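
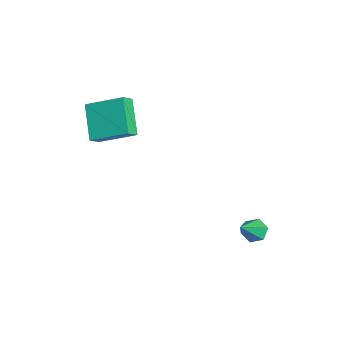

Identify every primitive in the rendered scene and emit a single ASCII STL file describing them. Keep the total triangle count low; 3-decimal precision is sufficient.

solid 
facet normal -0.561 0.455 -0.692
outer loop
vertex 2.798 3.774 -1.356
vertex 2.433 4.038 -0.887
vertex 2.958 4.352 -1.106
endloop
endfacet
facet normal 0.920 -0.089 -0.382
outer loop
vertex 2.798 3.774 -1.356
vertex 2.958 4.352 -1.106
vertex 3.467 3.202 0.387
endloop
endfacet
facet normal -0.561 0.455 -0.692
outer loop
vertex 2.958 4.352 -1.106
vertex 2.433 4.038 -0.887
vertex 2.594 4.616 -0.637
endloop
endfacet
facet normal 0.746 0.625 0.227
outer loop
vertex 2.958 4.352 -1.106
vertex 2.594 4.616 -0.637
vertex 3.467 3.202 0.387
endloop
endfacet
facet normal -0.561 0.455 -0.691
outer loop
vertex 2.594 4.616 -0.637
vertex 2.433 4.038 -0.887
vertex 2.069 4.301 -0.418
endloop
endfacet
facet normal -0.010 0.582 0.813
outer loop
vertex 2.594 4.616 -0.637
vertex 2.069 4.301 -0.418
vertex 3.467 3.202 0.387
endloop
endfacet
facet normal -0.563 0.454 -0.691
outer loop
vertex 2.069 4.301 -0.418
vertex 2.433 4.038 -0.887
vertex 1.909 3.723 -0.667
endloop
endfacet
facet normal -0.591 -0.175 0.787
outer loop
vertex 2.069 4.301 -0.418
vertex 1.909 3.723 -0.667
vertex 3.467 3.202 0.387
endloop
endfacet
facet normal -0.563 0.453 -0.692
outer loop
vertex 1.909 3.723 -0.667
vertex 2.433 4.038 -0.887
vertex 2.273 3.459 -1.136
endloop
endfacet
facet normal -0.418 -0.891 0.177
outer loop
vertex 1.909 3.723 -0.667
vertex 2.273 3.459 -1.136
vertex 3.467 3.202 0.387
endloop
endfacet
facet normal -0.562 0.453 -0.692
outer loop
vertex 2.273 3.459 -1.136
vertex 2.433 4.038 -0.887
vertex 2.798 3.774 -1.356
endloop
endfacet
facet normal 0.338 -0.848 -0.408
outer loop
vertex 2.273 3.459 -1.136
vertex 2.798 3.774 -1.356
vertex 3.467 3.202 0.387
endloop
endfacet
facet normal -0.554 0.558 -0.618
outer loop
vertex -3.447 -2.412 3.805
vertex -2.734 -0.744 4.671
vertex -1.926 -2.373 2.476
endloop
endfacet
facet normal -0.355 -0.830 -0.431
outer loop
vertex -1.466 -2.836 2.989
vertex -3.447 -2.412 3.805
vertex -1.926 -2.373 2.476
endloop
endfacet
facet normal -0.554 0.558 -0.618
outer loop
vertex -1.926 -2.373 2.476
vertex -2.734 -0.744 4.671
vertex -1.213 -0.705 3.342
endloop
endfacet
facet normal 0.753 0.020 -0.658
outer loop
vertex -1.213 -0.705 3.342
vertex -1.466 -2.836 2.989
vertex -1.926 -2.373 2.476
endloop
endfacet
facet normal -0.753 -0.020 0.658
outer loop
vertex -3.447 -2.412 3.805
vertex -2.274 -1.207 5.184
vertex -2.734 -0.744 4.671
endloop
endfacet
facet normal -0.355 -0.830 -0.431
outer loop
vertex -2.987 -2.875 4.318
vertex -3.447 -2.412 3.805
vertex -1.466 -2.836 2.989
endloop
endfacet
facet normal -0.753 -0.020 0.658
outer loop
vertex -2.987 -2.875 4.318
vertex -2.274 -1.207 5.184
vertex -3.447 -2.412 3.805
endloop
endfacet
facet normal 0.355 0.830 0.431
outer loop
vertex -2.734 -0.744 4.671
vertex -2.274 -1.207 5.184
vertex -1.213 -0.705 3.342
endloop
endfacet
facet normal 0.753 0.020 -0.658
outer loop
vertex -0.753 -1.168 3.855
vertex -1.466 -2.836 2.989
vertex -1.213 -0.705 3.342
endloop
endfacet
facet normal 0.355 0.830 0.431
outer loop
vertex -1.213 -0.705 3.342
vertex -2.274 -1.207 5.184
vertex -0.753 -1.168 3.855
endloop
endfacet
facet normal 0.554 -0.558 0.618
outer loop
vertex -0.753 -1.168 3.855
vertex -2.987 -2.875 4.318
vertex -1.466 -2.836 2.989
endloop
endfacet
facet normal 0.554 -0.558 0.618
outer loop
vertex -2.274 -1.207 5.184
vertex -2.987 -2.875 4.318
vertex -0.753 -1.168 3.855
endloop
endfacet

endsolid


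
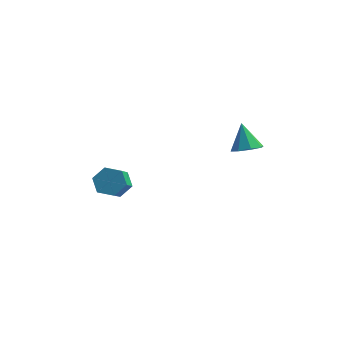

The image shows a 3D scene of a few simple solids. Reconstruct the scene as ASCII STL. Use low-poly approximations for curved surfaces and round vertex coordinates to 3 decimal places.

solid 
facet normal 0.295 -0.440 -0.848
outer loop
vertex 5.038 0.331 1.301
vertex 4.252 -0.126 1.265
vertex 4.545 0.676 0.951
endloop
endfacet
facet normal 0.446 0.866 0.226
outer loop
vertex 5.038 0.331 1.301
vertex 4.545 0.676 0.951
vertex 3.748 0.626 2.715
endloop
endfacet
facet normal 0.296 -0.440 -0.848
outer loop
vertex 4.545 0.676 0.951
vertex 4.252 -0.126 1.265
vertex 3.881 0.551 0.784
endloop
endfacet
facet normal -0.173 0.984 -0.050
outer loop
vertex 4.545 0.676 0.951
vertex 3.881 0.551 0.784
vertex 3.748 0.626 2.715
endloop
endfacet
facet normal 0.295 -0.441 -0.848
outer loop
vertex 3.881 0.551 0.784
vertex 4.252 -0.126 1.265
vertex 3.434 0.03 0.899
endloop
endfacet
facet normal -0.765 0.639 -0.078
outer loop
vertex 3.881 0.551 0.784
vertex 3.434 0.03 0.899
vertex 3.748 0.626 2.715
endloop
endfacet
facet normal 0.296 -0.439 -0.848
outer loop
vertex 3.434 0.03 0.899
vertex 4.252 -0.126 1.265
vertex 3.467 -0.583 1.228
endloop
endfacet
facet normal -0.987 0.033 0.160
outer loop
vertex 3.434 0.03 0.899
vertex 3.467 -0.583 1.228
vertex 3.748 0.626 2.715
endloop
endfacet
facet normal 0.296 -0.440 -0.848
outer loop
vertex 3.467 -0.583 1.228
vertex 4.252 -0.126 1.265
vertex 3.96 -0.928 1.579
endloop
endfacet
facet normal -0.706 -0.478 0.522
outer loop
vertex 3.467 -0.583 1.228
vertex 3.96 -0.928 1.579
vertex 3.748 0.626 2.715
endloop
endfacet
facet normal 0.295 -0.440 -0.848
outer loop
vertex 3.96 -0.928 1.579
vertex 4.252 -0.126 1.265
vertex 4.624 -0.803 1.745
endloop
endfacet
facet normal -0.087 -0.596 0.798
outer loop
vertex 3.96 -0.928 1.579
vertex 4.624 -0.803 1.745
vertex 3.748 0.626 2.715
endloop
endfacet
facet normal 0.294 -0.440 -0.848
outer loop
vertex 4.624 -0.803 1.745
vertex 4.252 -0.126 1.265
vertex 5.071 -0.282 1.63
endloop
endfacet
facet normal 0.505 -0.251 0.826
outer loop
vertex 4.624 -0.803 1.745
vertex 5.071 -0.282 1.63
vertex 3.748 0.626 2.715
endloop
endfacet
facet normal 0.294 -0.440 -0.849
outer loop
vertex 5.071 -0.282 1.63
vertex 4.252 -0.126 1.265
vertex 5.038 0.331 1.301
endloop
endfacet
facet normal 0.726 0.355 0.589
outer loop
vertex 5.071 -0.282 1.63
vertex 5.038 0.331 1.301
vertex 3.748 0.626 2.715
endloop
endfacet
facet normal -0.073 0.772 -0.631
outer loop
vertex -2.526 -1.133 -3.246
vertex -2.944 -0.61 -2.558
vertex -1.989 -0.599 -2.655
endloop
endfacet
facet normal 0.826 -0.308 -0.472
outer loop
vertex -2.526 -1.133 -3.246
vertex -1.989 -0.599 -2.655
vertex -2.378 -2.693 -1.97
endloop
endfacet
facet normal 0.826 -0.308 -0.473
outer loop
vertex -2.378 -2.693 -1.97
vertex -1.989 -0.599 -2.655
vertex -1.841 -2.159 -1.38
endloop
endfacet
facet normal 0.074 -0.772 0.632
outer loop
vertex -2.378 -2.693 -1.97
vertex -1.841 -2.159 -1.38
vertex -2.796 -2.17 -1.282
endloop
endfacet
facet normal -0.073 0.772 -0.631
outer loop
vertex -1.989 -0.599 -2.655
vertex -2.944 -0.61 -2.558
vertex -2.407 -0.076 -1.967
endloop
endfacet
facet normal 0.897 0.327 0.296
outer loop
vertex -1.989 -0.599 -2.655
vertex -2.407 -0.076 -1.967
vertex -1.841 -2.159 -1.38
endloop
endfacet
facet normal 0.897 0.327 0.296
outer loop
vertex -1.841 -2.159 -1.38
vertex -2.407 -0.076 -1.967
vertex -2.259 -1.636 -0.692
endloop
endfacet
facet normal 0.074 -0.772 0.632
outer loop
vertex -1.841 -2.159 -1.38
vertex -2.259 -1.636 -0.692
vertex -2.796 -2.17 -1.282
endloop
endfacet
facet normal -0.073 0.772 -0.631
outer loop
vertex -2.407 -0.076 -1.967
vertex -2.944 -0.61 -2.558
vertex -3.362 -0.087 -1.87
endloop
endfacet
facet normal 0.071 0.635 0.769
outer loop
vertex -2.407 -0.076 -1.967
vertex -3.362 -0.087 -1.87
vertex -2.259 -1.636 -0.692
endloop
endfacet
facet normal 0.072 0.636 0.769
outer loop
vertex -2.259 -1.636 -0.692
vertex -3.362 -0.087 -1.87
vertex -3.214 -1.647 -0.594
endloop
endfacet
facet normal 0.074 -0.772 0.632
outer loop
vertex -2.259 -1.636 -0.692
vertex -3.214 -1.647 -0.594
vertex -2.796 -2.17 -1.282
endloop
endfacet
facet normal -0.074 0.772 -0.632
outer loop
vertex -3.362 -0.087 -1.87
vertex -2.944 -0.61 -2.558
vertex -3.899 -0.621 -2.46
endloop
endfacet
facet normal -0.826 0.308 0.473
outer loop
vertex -3.362 -0.087 -1.87
vertex -3.899 -0.621 -2.46
vertex -3.214 -1.647 -0.594
endloop
endfacet
facet normal -0.826 0.308 0.472
outer loop
vertex -3.214 -1.647 -0.594
vertex -3.899 -0.621 -2.46
vertex -3.751 -2.181 -1.185
endloop
endfacet
facet normal 0.073 -0.772 0.631
outer loop
vertex -3.214 -1.647 -0.594
vertex -3.751 -2.181 -1.185
vertex -2.796 -2.17 -1.282
endloop
endfacet
facet normal -0.074 0.772 -0.632
outer loop
vertex -3.899 -0.621 -2.46
vertex -2.944 -0.61 -2.558
vertex -3.481 -1.144 -3.148
endloop
endfacet
facet normal -0.897 -0.327 -0.296
outer loop
vertex -3.899 -0.621 -2.46
vertex -3.481 -1.144 -3.148
vertex -3.751 -2.181 -1.185
endloop
endfacet
facet normal -0.897 -0.327 -0.296
outer loop
vertex -3.751 -2.181 -1.185
vertex -3.481 -1.144 -3.148
vertex -3.333 -2.704 -1.873
endloop
endfacet
facet normal 0.073 -0.772 0.631
outer loop
vertex -3.751 -2.181 -1.185
vertex -3.333 -2.704 -1.873
vertex -2.796 -2.17 -1.282
endloop
endfacet
facet normal -0.074 0.772 -0.632
outer loop
vertex -3.481 -1.144 -3.148
vertex -2.944 -0.61 -2.558
vertex -2.526 -1.133 -3.246
endloop
endfacet
facet normal -0.072 -0.635 -0.769
outer loop
vertex -3.481 -1.144 -3.148
vertex -2.526 -1.133 -3.246
vertex -3.333 -2.704 -1.873
endloop
endfacet
facet normal -0.071 -0.636 -0.769
outer loop
vertex -3.333 -2.704 -1.873
vertex -2.526 -1.133 -3.246
vertex -2.378 -2.693 -1.97
endloop
endfacet
facet normal 0.073 -0.772 0.631
outer loop
vertex -3.333 -2.704 -1.873
vertex -2.378 -2.693 -1.97
vertex -2.796 -2.17 -1.282
endloop
endfacet

endsolid


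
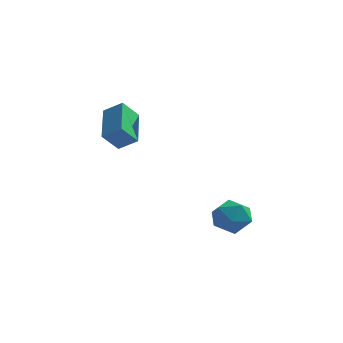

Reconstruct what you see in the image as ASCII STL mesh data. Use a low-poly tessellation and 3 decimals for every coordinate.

solid 
facet normal -0.452 -0.510 0.732
outer loop
vertex -2.134 -2.516 4.83
vertex -2.982 -2.526 4.3
vertex -1.588 -4.211 3.986
endloop
endfacet
facet normal 0.848 0.009 0.530
outer loop
vertex -1.078 -3.634 3.16
vertex -2.134 -2.516 4.83
vertex -1.588 -4.211 3.986
endloop
endfacet
facet normal -0.451 -0.510 0.732
outer loop
vertex -1.588 -4.211 3.986
vertex -2.982 -2.526 4.3
vertex -2.436 -4.22 3.457
endloop
endfacet
facet normal 0.277 -0.860 -0.429
outer loop
vertex -2.436 -4.22 3.457
vertex -1.078 -3.634 3.16
vertex -1.588 -4.211 3.986
endloop
endfacet
facet normal -0.278 0.860 0.429
outer loop
vertex -2.134 -2.516 4.83
vertex -2.472 -1.949 3.474
vertex -2.982 -2.526 4.3
endloop
endfacet
facet normal 0.848 0.010 0.530
outer loop
vertex -1.624 -1.94 4.003
vertex -2.134 -2.516 4.83
vertex -1.078 -3.634 3.16
endloop
endfacet
facet normal -0.276 0.860 0.429
outer loop
vertex -1.624 -1.94 4.003
vertex -2.472 -1.949 3.474
vertex -2.134 -2.516 4.83
endloop
endfacet
facet normal -0.848 -0.009 -0.530
outer loop
vertex -2.982 -2.526 4.3
vertex -2.472 -1.949 3.474
vertex -2.436 -4.22 3.457
endloop
endfacet
facet normal 0.278 -0.860 -0.428
outer loop
vertex -1.926 -3.644 2.63
vertex -1.078 -3.634 3.16
vertex -2.436 -4.22 3.457
endloop
endfacet
facet normal -0.848 -0.009 -0.530
outer loop
vertex -2.436 -4.22 3.457
vertex -2.472 -1.949 3.474
vertex -1.926 -3.644 2.63
endloop
endfacet
facet normal 0.452 0.510 -0.732
outer loop
vertex -1.926 -3.644 2.63
vertex -1.624 -1.94 4.003
vertex -1.078 -3.634 3.16
endloop
endfacet
facet normal 0.451 0.510 -0.732
outer loop
vertex -2.472 -1.949 3.474
vertex -1.624 -1.94 4.003
vertex -1.926 -3.644 2.63
endloop
endfacet
facet normal 0.013 0.906 0.422
outer loop
vertex 2.691 -2.93 -0.675
vertex 2.696 -3.334 0.192
vertex 3.522 -3.14 -0.25
endloop
endfacet
facet normal 0.340 0.916 -0.212
outer loop
vertex 2.691 -2.93 -0.675
vertex 3.522 -3.14 -0.25
vertex 3.405 -3.313 -1.184
endloop
endfacet
facet normal -0.127 0.698 -0.704
outer loop
vertex 2.691 -2.93 -0.675
vertex 3.405 -3.313 -1.184
vertex 2.506 -3.613 -1.319
endloop
endfacet
facet normal -0.745 0.554 -0.373
outer loop
vertex 2.691 -2.93 -0.675
vertex 2.506 -3.613 -1.319
vertex 2.069 -3.627 -0.468
endloop
endfacet
facet normal -0.657 0.682 0.322
outer loop
vertex 2.691 -2.93 -0.675
vertex 2.069 -3.627 -0.468
vertex 2.696 -3.334 0.192
endloop
endfacet
facet normal 0.875 0.444 -0.192
outer loop
vertex 3.405 -3.313 -1.184
vertex 3.522 -3.14 -0.25
vertex 3.851 -3.953 -0.632
endloop
endfacet
facet normal 0.346 0.428 0.835
outer loop
vertex 3.522 -3.14 -0.25
vertex 2.696 -3.334 0.192
vertex 3.414 -3.967 0.219
endloop
endfacet
facet normal -0.738 0.065 0.672
outer loop
vertex 2.696 -3.334 0.192
vertex 2.069 -3.627 -0.468
vertex 2.515 -4.267 0.084
endloop
endfacet
facet normal -0.880 -0.143 -0.454
outer loop
vertex 2.069 -3.627 -0.468
vertex 2.506 -3.613 -1.319
vertex 2.398 -4.44 -0.85
endloop
endfacet
facet normal 0.118 0.092 -0.989
outer loop
vertex 2.506 -3.613 -1.319
vertex 3.405 -3.313 -1.184
vertex 3.224 -4.246 -1.292
endloop
endfacet
facet normal 0.745 -0.554 0.373
outer loop
vertex 3.229 -4.65 -0.425
vertex 3.851 -3.953 -0.632
vertex 3.414 -3.967 0.219
endloop
endfacet
facet normal 0.127 -0.698 0.704
outer loop
vertex 3.229 -4.65 -0.425
vertex 3.414 -3.967 0.219
vertex 2.515 -4.267 0.084
endloop
endfacet
facet normal -0.340 -0.916 0.212
outer loop
vertex 3.229 -4.65 -0.425
vertex 2.515 -4.267 0.084
vertex 2.398 -4.44 -0.85
endloop
endfacet
facet normal -0.013 -0.906 -0.422
outer loop
vertex 3.229 -4.65 -0.425
vertex 2.398 -4.44 -0.85
vertex 3.224 -4.246 -1.292
endloop
endfacet
facet normal 0.657 -0.682 -0.322
outer loop
vertex 3.229 -4.65 -0.425
vertex 3.224 -4.246 -1.292
vertex 3.851 -3.953 -0.632
endloop
endfacet
facet normal 0.880 0.143 0.454
outer loop
vertex 3.414 -3.967 0.219
vertex 3.851 -3.953 -0.632
vertex 3.522 -3.14 -0.25
endloop
endfacet
facet normal -0.118 -0.092 0.989
outer loop
vertex 2.515 -4.267 0.084
vertex 3.414 -3.967 0.219
vertex 2.696 -3.334 0.192
endloop
endfacet
facet normal -0.875 -0.444 0.192
outer loop
vertex 2.398 -4.44 -0.85
vertex 2.515 -4.267 0.084
vertex 2.069 -3.627 -0.468
endloop
endfacet
facet normal -0.346 -0.428 -0.835
outer loop
vertex 3.224 -4.246 -1.292
vertex 2.398 -4.44 -0.85
vertex 2.506 -3.613 -1.319
endloop
endfacet
facet normal 0.738 -0.065 -0.672
outer loop
vertex 3.851 -3.953 -0.632
vertex 3.224 -4.246 -1.292
vertex 3.405 -3.313 -1.184
endloop
endfacet

endsolid


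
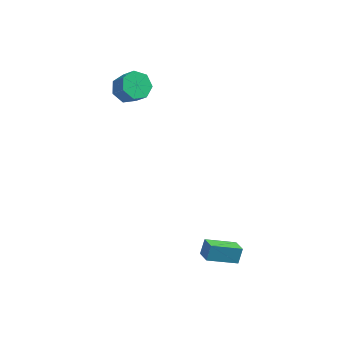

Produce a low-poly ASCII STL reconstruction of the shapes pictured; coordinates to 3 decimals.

solid 
facet normal -0.570 0.343 -0.746
outer loop
vertex -2.069 2.691 1.663
vertex -2.612 2.974 2.208
vertex -1.962 3.358 1.888
endloop
endfacet
facet normal 0.808 0.068 -0.586
outer loop
vertex -2.069 2.691 1.663
vertex -1.962 3.358 1.888
vertex -1.424 2.303 2.507
endloop
endfacet
facet normal 0.808 0.069 -0.585
outer loop
vertex -1.424 2.303 2.507
vertex -1.962 3.358 1.888
vertex -1.318 2.97 2.732
endloop
endfacet
facet normal 0.570 -0.343 0.747
outer loop
vertex -1.424 2.303 2.507
vertex -1.318 2.97 2.732
vertex -1.968 2.586 3.052
endloop
endfacet
facet normal -0.570 0.343 -0.746
outer loop
vertex -1.962 3.358 1.888
vertex -2.612 2.974 2.208
vertex -2.345 3.735 2.354
endloop
endfacet
facet normal 0.621 0.775 -0.117
outer loop
vertex -1.962 3.358 1.888
vertex -2.345 3.735 2.354
vertex -1.318 2.97 2.732
endloop
endfacet
facet normal 0.621 0.775 -0.118
outer loop
vertex -1.318 2.97 2.732
vertex -2.345 3.735 2.354
vertex -1.701 3.348 3.198
endloop
endfacet
facet normal 0.570 -0.343 0.747
outer loop
vertex -1.318 2.97 2.732
vertex -1.701 3.348 3.198
vertex -1.968 2.586 3.052
endloop
endfacet
facet normal -0.570 0.343 -0.747
outer loop
vertex -2.345 3.735 2.354
vertex -2.612 2.974 2.208
vertex -2.929 3.54 2.71
endloop
endfacet
facet normal -0.033 0.899 0.437
outer loop
vertex -2.345 3.735 2.354
vertex -2.929 3.54 2.71
vertex -1.701 3.348 3.198
endloop
endfacet
facet normal -0.034 0.898 0.439
outer loop
vertex -1.701 3.348 3.198
vertex -2.929 3.54 2.71
vertex -2.285 3.152 3.554
endloop
endfacet
facet normal 0.570 -0.343 0.747
outer loop
vertex -1.701 3.348 3.198
vertex -2.285 3.152 3.554
vertex -1.968 2.586 3.052
endloop
endfacet
facet normal -0.570 0.343 -0.747
outer loop
vertex -2.929 3.54 2.71
vertex -2.612 2.974 2.208
vertex -3.274 2.918 2.688
endloop
endfacet
facet normal -0.663 0.344 0.664
outer loop
vertex -2.929 3.54 2.71
vertex -3.274 2.918 2.688
vertex -2.285 3.152 3.554
endloop
endfacet
facet normal -0.663 0.344 0.664
outer loop
vertex -2.285 3.152 3.554
vertex -3.274 2.918 2.688
vertex -2.63 2.53 3.532
endloop
endfacet
facet normal 0.570 -0.343 0.747
outer loop
vertex -2.285 3.152 3.554
vertex -2.63 2.53 3.532
vertex -1.968 2.586 3.052
endloop
endfacet
facet normal -0.570 0.343 -0.747
outer loop
vertex -3.274 2.918 2.688
vertex -2.612 2.974 2.208
vertex -3.121 2.338 2.305
endloop
endfacet
facet normal -0.793 -0.467 0.391
outer loop
vertex -3.274 2.918 2.688
vertex -3.121 2.338 2.305
vertex -2.63 2.53 3.532
endloop
endfacet
facet normal -0.793 -0.468 0.390
outer loop
vertex -2.63 2.53 3.532
vertex -3.121 2.338 2.305
vertex -2.477 1.951 3.149
endloop
endfacet
facet normal 0.570 -0.343 0.746
outer loop
vertex -2.63 2.53 3.532
vertex -2.477 1.951 3.149
vertex -1.968 2.586 3.052
endloop
endfacet
facet normal -0.570 0.343 -0.746
outer loop
vertex -3.121 2.338 2.305
vertex -2.612 2.974 2.208
vertex -2.585 2.237 1.849
endloop
endfacet
facet normal -0.326 -0.929 -0.177
outer loop
vertex -3.121 2.338 2.305
vertex -2.585 2.237 1.849
vertex -2.477 1.951 3.149
endloop
endfacet
facet normal -0.326 -0.929 -0.177
outer loop
vertex -2.477 1.951 3.149
vertex -2.585 2.237 1.849
vertex -1.94 1.85 2.692
endloop
endfacet
facet normal 0.570 -0.343 0.746
outer loop
vertex -2.477 1.951 3.149
vertex -1.94 1.85 2.692
vertex -1.968 2.586 3.052
endloop
endfacet
facet normal -0.571 0.343 -0.746
outer loop
vertex -2.585 2.237 1.849
vertex -2.612 2.974 2.208
vertex -2.069 2.691 1.663
endloop
endfacet
facet normal 0.386 -0.690 -0.612
outer loop
vertex -2.585 2.237 1.849
vertex -2.069 2.691 1.663
vertex -1.94 1.85 2.692
endloop
endfacet
facet normal 0.386 -0.690 -0.612
outer loop
vertex -1.94 1.85 2.692
vertex -2.069 2.691 1.663
vertex -1.424 2.303 2.507
endloop
endfacet
facet normal 0.569 -0.344 0.747
outer loop
vertex -1.94 1.85 2.692
vertex -1.424 2.303 2.507
vertex -1.968 2.586 3.052
endloop
endfacet
facet normal -0.835 -0.403 0.374
outer loop
vertex 3.079 -2.874 -2.703
vertex 2.617 -2.235 -3.046
vertex 2.981 -3.323 -3.406
endloop
endfacet
facet normal 0.537 -0.743 0.400
outer loop
vertex 4.343 -2.665 -4.014
vertex 3.079 -2.874 -2.703
vertex 2.981 -3.323 -3.406
endloop
endfacet
facet normal -0.836 -0.403 0.373
outer loop
vertex 2.981 -3.323 -3.406
vertex 2.617 -2.235 -3.046
vertex 2.519 -2.684 -3.75
endloop
endfacet
facet normal -0.116 -0.534 -0.837
outer loop
vertex 2.519 -2.684 -3.75
vertex 4.343 -2.665 -4.014
vertex 2.981 -3.323 -3.406
endloop
endfacet
facet normal 0.116 0.534 0.838
outer loop
vertex 3.079 -2.874 -2.703
vertex 3.979 -1.577 -3.654
vertex 2.617 -2.235 -3.046
endloop
endfacet
facet normal 0.537 -0.743 0.399
outer loop
vertex 4.441 -2.216 -3.31
vertex 3.079 -2.874 -2.703
vertex 4.343 -2.665 -4.014
endloop
endfacet
facet normal 0.115 0.534 0.838
outer loop
vertex 4.441 -2.216 -3.31
vertex 3.979 -1.577 -3.654
vertex 3.079 -2.874 -2.703
endloop
endfacet
facet normal -0.537 0.743 -0.399
outer loop
vertex 2.617 -2.235 -3.046
vertex 3.979 -1.577 -3.654
vertex 2.519 -2.684 -3.75
endloop
endfacet
facet normal -0.116 -0.533 -0.838
outer loop
vertex 3.881 -2.026 -4.357
vertex 4.343 -2.665 -4.014
vertex 2.519 -2.684 -3.75
endloop
endfacet
facet normal -0.537 0.743 -0.400
outer loop
vertex 2.519 -2.684 -3.75
vertex 3.979 -1.577 -3.654
vertex 3.881 -2.026 -4.357
endloop
endfacet
facet normal 0.835 0.403 -0.374
outer loop
vertex 3.881 -2.026 -4.357
vertex 4.441 -2.216 -3.31
vertex 4.343 -2.665 -4.014
endloop
endfacet
facet normal 0.835 0.403 -0.374
outer loop
vertex 3.979 -1.577 -3.654
vertex 4.441 -2.216 -3.31
vertex 3.881 -2.026 -4.357
endloop
endfacet

endsolid


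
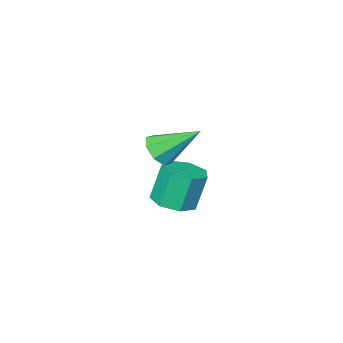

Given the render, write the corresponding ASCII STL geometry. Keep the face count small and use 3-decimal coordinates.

solid 
facet normal 0.287 -0.056 -0.956
outer loop
vertex 0.44 0.705 -1.474
vertex -0.409 0.443 -1.713
vertex -0.065 1.295 -1.66
endloop
endfacet
facet normal 0.719 0.672 0.177
outer loop
vertex 0.44 0.705 -1.474
vertex -0.065 1.295 -1.66
vertex -0.042 0.798 0.133
endloop
endfacet
facet normal 0.719 0.672 0.177
outer loop
vertex -0.042 0.798 0.133
vertex -0.065 1.295 -1.66
vertex -0.547 1.388 -0.053
endloop
endfacet
facet normal -0.287 0.055 0.956
outer loop
vertex -0.042 0.798 0.133
vertex -0.547 1.388 -0.053
vertex -0.891 0.537 -0.107
endloop
endfacet
facet normal 0.287 -0.056 -0.956
outer loop
vertex -0.065 1.295 -1.66
vertex -0.409 0.443 -1.713
vertex -0.829 1.243 -1.886
endloop
endfacet
facet normal -0.047 0.996 -0.072
outer loop
vertex -0.065 1.295 -1.66
vertex -0.829 1.243 -1.886
vertex -0.547 1.388 -0.053
endloop
endfacet
facet normal -0.045 0.996 -0.072
outer loop
vertex -0.547 1.388 -0.053
vertex -0.829 1.243 -1.886
vertex -1.311 1.337 -0.279
endloop
endfacet
facet normal -0.287 0.055 0.956
outer loop
vertex -0.547 1.388 -0.053
vertex -1.311 1.337 -0.279
vertex -0.891 0.537 -0.107
endloop
endfacet
facet normal 0.287 -0.056 -0.956
outer loop
vertex -0.829 1.243 -1.886
vertex -0.409 0.443 -1.713
vertex -1.277 0.59 -1.982
endloop
endfacet
facet normal -0.776 0.572 -0.266
outer loop
vertex -0.829 1.243 -1.886
vertex -1.277 0.59 -1.982
vertex -1.311 1.337 -0.279
endloop
endfacet
facet normal -0.777 0.570 -0.266
outer loop
vertex -1.311 1.337 -0.279
vertex -1.277 0.59 -1.982
vertex -1.758 0.683 -0.375
endloop
endfacet
facet normal -0.286 0.055 0.957
outer loop
vertex -1.311 1.337 -0.279
vertex -1.758 0.683 -0.375
vertex -0.891 0.537 -0.107
endloop
endfacet
facet normal 0.287 -0.055 -0.956
outer loop
vertex -1.277 0.59 -1.982
vertex -0.409 0.443 -1.713
vertex -1.071 -0.175 -1.876
endloop
endfacet
facet normal -0.923 -0.284 -0.260
outer loop
vertex -1.277 0.59 -1.982
vertex -1.071 -0.175 -1.876
vertex -1.758 0.683 -0.375
endloop
endfacet
facet normal -0.923 -0.284 -0.260
outer loop
vertex -1.758 0.683 -0.375
vertex -1.071 -0.175 -1.876
vertex -1.553 -0.081 -0.269
endloop
endfacet
facet normal -0.286 0.056 0.957
outer loop
vertex -1.758 0.683 -0.375
vertex -1.553 -0.081 -0.269
vertex -0.891 0.537 -0.107
endloop
endfacet
facet normal 0.287 -0.056 -0.956
outer loop
vertex -1.071 -0.175 -1.876
vertex -0.409 0.443 -1.713
vertex -0.367 -0.473 -1.647
endloop
endfacet
facet normal -0.373 -0.926 -0.058
outer loop
vertex -1.071 -0.175 -1.876
vertex -0.367 -0.473 -1.647
vertex -1.553 -0.081 -0.269
endloop
endfacet
facet normal -0.374 -0.926 -0.059
outer loop
vertex -1.553 -0.081 -0.269
vertex -0.367 -0.473 -1.647
vertex -0.849 -0.38 -0.041
endloop
endfacet
facet normal -0.286 0.056 0.957
outer loop
vertex -1.553 -0.081 -0.269
vertex -0.849 -0.38 -0.041
vertex -0.891 0.537 -0.107
endloop
endfacet
facet normal 0.286 -0.056 -0.957
outer loop
vertex -0.367 -0.473 -1.647
vertex -0.409 0.443 -1.713
vertex 0.305 -0.082 -1.469
endloop
endfacet
facet normal 0.456 -0.870 0.187
outer loop
vertex -0.367 -0.473 -1.647
vertex 0.305 -0.082 -1.469
vertex -0.849 -0.38 -0.041
endloop
endfacet
facet normal 0.456 -0.870 0.187
outer loop
vertex -0.849 -0.38 -0.041
vertex 0.305 -0.082 -1.469
vertex -0.176 0.011 0.138
endloop
endfacet
facet normal -0.287 0.056 0.956
outer loop
vertex -0.849 -0.38 -0.041
vertex -0.176 0.011 0.138
vertex -0.891 0.537 -0.107
endloop
endfacet
facet normal 0.286 -0.055 -0.957
outer loop
vertex 0.305 -0.082 -1.469
vertex -0.409 0.443 -1.713
vertex 0.44 0.705 -1.474
endloop
endfacet
facet normal 0.943 -0.160 0.292
outer loop
vertex 0.305 -0.082 -1.469
vertex 0.44 0.705 -1.474
vertex -0.176 0.011 0.138
endloop
endfacet
facet normal 0.943 -0.159 0.292
outer loop
vertex -0.176 0.011 0.138
vertex 0.44 0.705 -1.474
vertex -0.042 0.798 0.133
endloop
endfacet
facet normal -0.287 0.055 0.956
outer loop
vertex -0.176 0.011 0.138
vertex -0.042 0.798 0.133
vertex -0.891 0.537 -0.107
endloop
endfacet
facet normal 0.534 -0.587 -0.609
outer loop
vertex 2.428 2.647 3.373
vertex 1.829 2.561 2.93
vertex 2.399 3.047 2.962
endloop
endfacet
facet normal 0.607 0.591 0.532
outer loop
vertex 2.428 2.647 3.373
vertex 2.399 3.047 2.962
vertex 0.831 3.659 4.07
endloop
endfacet
facet normal 0.534 -0.586 -0.610
outer loop
vertex 2.399 3.047 2.962
vertex 1.829 2.561 2.93
vertex 2.036 3.163 2.533
endloop
endfacet
facet normal 0.342 0.939 -0.035
outer loop
vertex 2.399 3.047 2.962
vertex 2.036 3.163 2.533
vertex 0.831 3.659 4.07
endloop
endfacet
facet normal 0.534 -0.586 -0.610
outer loop
vertex 2.036 3.163 2.533
vertex 1.829 2.561 2.93
vertex 1.552 2.926 2.337
endloop
endfacet
facet normal -0.233 0.857 -0.460
outer loop
vertex 2.036 3.163 2.533
vertex 1.552 2.926 2.337
vertex 0.831 3.659 4.07
endloop
endfacet
facet normal 0.532 -0.587 -0.610
outer loop
vertex 1.552 2.926 2.337
vertex 1.829 2.561 2.93
vertex 1.229 2.476 2.488
endloop
endfacet
facet normal -0.778 0.394 -0.490
outer loop
vertex 1.552 2.926 2.337
vertex 1.229 2.476 2.488
vertex 0.831 3.659 4.07
endloop
endfacet
facet normal 0.532 -0.588 -0.609
outer loop
vertex 1.229 2.476 2.488
vertex 1.829 2.561 2.93
vertex 1.258 2.076 2.899
endloop
endfacet
facet normal -0.977 -0.183 -0.109
outer loop
vertex 1.229 2.476 2.488
vertex 1.258 2.076 2.899
vertex 0.831 3.659 4.07
endloop
endfacet
facet normal 0.532 -0.588 -0.609
outer loop
vertex 1.258 2.076 2.899
vertex 1.829 2.561 2.93
vertex 1.621 1.96 3.328
endloop
endfacet
facet normal -0.712 -0.531 0.459
outer loop
vertex 1.258 2.076 2.899
vertex 1.621 1.96 3.328
vertex 0.831 3.659 4.07
endloop
endfacet
facet normal 0.533 -0.588 -0.609
outer loop
vertex 1.621 1.96 3.328
vertex 1.829 2.561 2.93
vertex 2.106 2.197 3.524
endloop
endfacet
facet normal -0.137 -0.449 0.883
outer loop
vertex 1.621 1.96 3.328
vertex 2.106 2.197 3.524
vertex 0.831 3.659 4.07
endloop
endfacet
facet normal 0.534 -0.587 -0.609
outer loop
vertex 2.106 2.197 3.524
vertex 1.829 2.561 2.93
vertex 2.428 2.647 3.373
endloop
endfacet
facet normal 0.408 0.015 0.913
outer loop
vertex 2.106 2.197 3.524
vertex 2.428 2.647 3.373
vertex 0.831 3.659 4.07
endloop
endfacet

endsolid


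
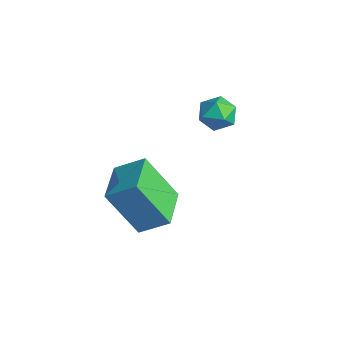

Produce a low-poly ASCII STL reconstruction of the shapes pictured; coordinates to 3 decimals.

solid 
facet normal -0.363 -0.401 0.841
outer loop
vertex 2.406 -3.071 3.442
vertex 1.198 -2.117 3.376
vertex 1.807 -3.874 2.8
endloop
endfacet
facet normal 0.784 -0.619 0.043
outer loop
vertex 2.522 -3.083 1.144
vertex 2.406 -3.071 3.442
vertex 1.807 -3.874 2.8
endloop
endfacet
facet normal -0.363 -0.401 0.841
outer loop
vertex 1.807 -3.874 2.8
vertex 1.198 -2.117 3.376
vertex 0.599 -2.92 2.734
endloop
endfacet
facet normal -0.503 -0.675 -0.540
outer loop
vertex 0.599 -2.92 2.734
vertex 2.522 -3.083 1.144
vertex 1.807 -3.874 2.8
endloop
endfacet
facet normal 0.503 0.675 0.540
outer loop
vertex 2.406 -3.071 3.442
vertex 1.913 -1.326 1.72
vertex 1.198 -2.117 3.376
endloop
endfacet
facet normal 0.784 -0.619 0.043
outer loop
vertex 3.121 -2.28 1.786
vertex 2.406 -3.071 3.442
vertex 2.522 -3.083 1.144
endloop
endfacet
facet normal 0.503 0.675 0.540
outer loop
vertex 3.121 -2.28 1.786
vertex 1.913 -1.326 1.72
vertex 2.406 -3.071 3.442
endloop
endfacet
facet normal -0.784 0.619 -0.043
outer loop
vertex 1.198 -2.117 3.376
vertex 1.913 -1.326 1.72
vertex 0.599 -2.92 2.734
endloop
endfacet
facet normal -0.503 -0.675 -0.540
outer loop
vertex 1.314 -2.129 1.078
vertex 2.522 -3.083 1.144
vertex 0.599 -2.92 2.734
endloop
endfacet
facet normal -0.784 0.619 -0.043
outer loop
vertex 0.599 -2.92 2.734
vertex 1.913 -1.326 1.72
vertex 1.314 -2.129 1.078
endloop
endfacet
facet normal 0.363 0.401 -0.841
outer loop
vertex 1.314 -2.129 1.078
vertex 3.121 -2.28 1.786
vertex 2.522 -3.083 1.144
endloop
endfacet
facet normal 0.363 0.401 -0.841
outer loop
vertex 1.913 -1.326 1.72
vertex 3.121 -2.28 1.786
vertex 1.314 -2.129 1.078
endloop
endfacet
facet normal -0.042 0.492 0.870
outer loop
vertex 0.266 1.16 4.312
vertex 0.741 0.705 4.592
vertex 0.966 1.301 4.266
endloop
endfacet
facet normal -0.166 0.931 0.324
outer loop
vertex 0.266 1.16 4.312
vertex 0.966 1.301 4.266
vertex 0.539 1.42 3.705
endloop
endfacet
facet normal -0.731 0.682 -0.037
outer loop
vertex 0.266 1.16 4.312
vertex 0.539 1.42 3.705
vertex 0.052 0.897 3.683
endloop
endfacet
facet normal -0.954 0.089 0.287
outer loop
vertex 0.266 1.16 4.312
vertex 0.052 0.897 3.683
vertex 0.176 0.456 4.231
endloop
endfacet
facet normal -0.529 -0.030 0.848
outer loop
vertex 0.266 1.16 4.312
vertex 0.176 0.456 4.231
vertex 0.741 0.705 4.592
endloop
endfacet
facet normal 0.401 0.909 -0.112
outer loop
vertex 0.539 1.42 3.705
vertex 0.966 1.301 4.266
vertex 1.184 1.124 3.609
endloop
endfacet
facet normal 0.602 0.196 0.774
outer loop
vertex 0.966 1.301 4.266
vertex 0.741 0.705 4.592
vertex 1.308 0.683 4.157
endloop
endfacet
facet normal -0.187 -0.647 0.739
outer loop
vertex 0.741 0.705 4.592
vertex 0.176 0.456 4.231
vertex 0.821 0.16 4.135
endloop
endfacet
facet normal -0.875 -0.455 -0.168
outer loop
vertex 0.176 0.456 4.231
vertex 0.052 0.897 3.683
vertex 0.394 0.279 3.574
endloop
endfacet
facet normal -0.512 0.506 -0.694
outer loop
vertex 0.052 0.897 3.683
vertex 0.539 1.42 3.705
vertex 0.619 0.875 3.248
endloop
endfacet
facet normal 0.954 -0.089 -0.287
outer loop
vertex 1.094 0.42 3.528
vertex 1.184 1.124 3.609
vertex 1.308 0.683 4.157
endloop
endfacet
facet normal 0.731 -0.682 0.037
outer loop
vertex 1.094 0.42 3.528
vertex 1.308 0.683 4.157
vertex 0.821 0.16 4.135
endloop
endfacet
facet normal 0.166 -0.931 -0.324
outer loop
vertex 1.094 0.42 3.528
vertex 0.821 0.16 4.135
vertex 0.394 0.279 3.574
endloop
endfacet
facet normal 0.042 -0.492 -0.870
outer loop
vertex 1.094 0.42 3.528
vertex 0.394 0.279 3.574
vertex 0.619 0.875 3.248
endloop
endfacet
facet normal 0.529 0.030 -0.848
outer loop
vertex 1.094 0.42 3.528
vertex 0.619 0.875 3.248
vertex 1.184 1.124 3.609
endloop
endfacet
facet normal 0.875 0.455 0.168
outer loop
vertex 1.308 0.683 4.157
vertex 1.184 1.124 3.609
vertex 0.966 1.301 4.266
endloop
endfacet
facet normal 0.512 -0.506 0.694
outer loop
vertex 0.821 0.16 4.135
vertex 1.308 0.683 4.157
vertex 0.741 0.705 4.592
endloop
endfacet
facet normal -0.401 -0.909 0.112
outer loop
vertex 0.394 0.279 3.574
vertex 0.821 0.16 4.135
vertex 0.176 0.456 4.231
endloop
endfacet
facet normal -0.602 -0.196 -0.774
outer loop
vertex 0.619 0.875 3.248
vertex 0.394 0.279 3.574
vertex 0.052 0.897 3.683
endloop
endfacet
facet normal 0.187 0.647 -0.739
outer loop
vertex 1.184 1.124 3.609
vertex 0.619 0.875 3.248
vertex 0.539 1.42 3.705
endloop
endfacet

endsolid


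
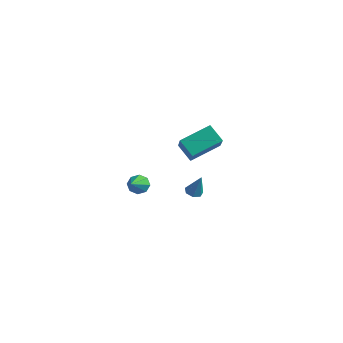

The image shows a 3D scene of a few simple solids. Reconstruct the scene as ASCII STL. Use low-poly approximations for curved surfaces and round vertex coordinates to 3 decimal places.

solid 
facet normal -0.359 0.741 -0.567
outer loop
vertex -1.562 -3.243 0.609
vertex -1.765 -2.92 1.16
vertex -1.203 -2.927 0.795
endloop
endfacet
facet normal 0.695 -0.467 -0.548
outer loop
vertex -1.562 -3.243 0.609
vertex -1.203 -2.927 0.795
vertex -1.015 -4.46 2.34
endloop
endfacet
facet normal -0.360 0.740 -0.568
outer loop
vertex -1.203 -2.927 0.795
vertex -1.765 -2.92 1.16
vertex -1.173 -2.606 1.194
endloop
endfacet
facet normal 0.995 0.026 -0.096
outer loop
vertex -1.203 -2.927 0.795
vertex -1.173 -2.606 1.194
vertex -1.015 -4.46 2.34
endloop
endfacet
facet normal -0.361 0.741 -0.566
outer loop
vertex -1.173 -2.606 1.194
vertex -1.765 -2.92 1.16
vertex -1.49 -2.47 1.574
endloop
endfacet
facet normal 0.773 0.380 0.508
outer loop
vertex -1.173 -2.606 1.194
vertex -1.49 -2.47 1.574
vertex -1.015 -4.46 2.34
endloop
endfacet
facet normal -0.359 0.741 -0.567
outer loop
vertex -1.49 -2.47 1.574
vertex -1.765 -2.92 1.16
vertex -1.968 -2.597 1.711
endloop
endfacet
facet normal 0.157 0.387 0.908
outer loop
vertex -1.49 -2.47 1.574
vertex -1.968 -2.597 1.711
vertex -1.015 -4.46 2.34
endloop
endfacet
facet normal -0.361 0.741 -0.567
outer loop
vertex -1.968 -2.597 1.711
vertex -1.765 -2.92 1.16
vertex -2.326 -2.913 1.526
endloop
endfacet
facet normal -0.489 0.044 0.871
outer loop
vertex -1.968 -2.597 1.711
vertex -2.326 -2.913 1.526
vertex -1.015 -4.46 2.34
endloop
endfacet
facet normal -0.360 0.741 -0.566
outer loop
vertex -2.326 -2.913 1.526
vertex -1.765 -2.92 1.16
vertex -2.356 -3.233 1.126
endloop
endfacet
facet normal -0.790 -0.449 0.418
outer loop
vertex -2.326 -2.913 1.526
vertex -2.356 -3.233 1.126
vertex -1.015 -4.46 2.34
endloop
endfacet
facet normal -0.359 0.740 -0.568
outer loop
vertex -2.356 -3.233 1.126
vertex -1.765 -2.92 1.16
vertex -2.039 -3.37 0.747
endloop
endfacet
facet normal -0.567 -0.803 -0.184
outer loop
vertex -2.356 -3.233 1.126
vertex -2.039 -3.37 0.747
vertex -1.015 -4.46 2.34
endloop
endfacet
facet normal -0.361 0.740 -0.567
outer loop
vertex -2.039 -3.37 0.747
vertex -1.765 -2.92 1.16
vertex -1.562 -3.243 0.609
endloop
endfacet
facet normal 0.047 -0.810 -0.584
outer loop
vertex -2.039 -3.37 0.747
vertex -1.562 -3.243 0.609
vertex -1.015 -4.46 2.34
endloop
endfacet
facet normal -0.346 -0.035 -0.938
outer loop
vertex 0.414 0.145 -0.213
vertex 0.067 -0.257 -0.07
vertex -0.015 0.287 -0.06
endloop
endfacet
facet normal 0.364 0.916 0.171
outer loop
vertex 0.414 0.145 -0.213
vertex -0.015 0.287 -0.06
vertex 0.573 -0.203 1.31
endloop
endfacet
facet normal -0.344 -0.035 -0.938
outer loop
vertex -0.015 0.287 -0.06
vertex 0.067 -0.257 -0.07
vertex -0.383 0.02 0.085
endloop
endfacet
facet normal -0.398 0.796 0.456
outer loop
vertex -0.015 0.287 -0.06
vertex -0.383 0.02 0.085
vertex 0.573 -0.203 1.31
endloop
endfacet
facet normal -0.345 -0.036 -0.938
outer loop
vertex -0.383 0.02 0.085
vertex 0.067 -0.257 -0.07
vertex -0.412 -0.456 0.114
endloop
endfacet
facet normal -0.778 0.085 0.623
outer loop
vertex -0.383 0.02 0.085
vertex -0.412 -0.456 0.114
vertex 0.573 -0.203 1.31
endloop
endfacet
facet normal -0.345 -0.038 -0.938
outer loop
vertex -0.412 -0.456 0.114
vertex 0.067 -0.257 -0.07
vertex -0.08 -0.781 0.005
endloop
endfacet
facet normal -0.488 -0.681 0.546
outer loop
vertex -0.412 -0.456 0.114
vertex -0.08 -0.781 0.005
vertex 0.573 -0.203 1.31
endloop
endfacet
facet normal -0.344 -0.038 -0.938
outer loop
vertex -0.08 -0.781 0.005
vertex 0.067 -0.257 -0.07
vertex 0.362 -0.712 -0.16
endloop
endfacet
facet normal 0.251 -0.925 0.284
outer loop
vertex -0.08 -0.781 0.005
vertex 0.362 -0.712 -0.16
vertex 0.573 -0.203 1.31
endloop
endfacet
facet normal -0.344 -0.037 -0.938
outer loop
vertex 0.362 -0.712 -0.16
vertex 0.067 -0.257 -0.07
vertex 0.582 -0.299 -0.257
endloop
endfacet
facet normal 0.885 -0.464 0.033
outer loop
vertex 0.362 -0.712 -0.16
vertex 0.582 -0.299 -0.257
vertex 0.573 -0.203 1.31
endloop
endfacet
facet normal -0.344 -0.037 -0.938
outer loop
vertex 0.582 -0.299 -0.257
vertex 0.067 -0.257 -0.07
vertex 0.414 0.145 -0.213
endloop
endfacet
facet normal 0.935 0.355 -0.016
outer loop
vertex 0.582 -0.299 -0.257
vertex 0.414 0.145 -0.213
vertex 0.573 -0.203 1.31
endloop
endfacet
facet normal -0.493 0.534 -0.687
outer loop
vertex -3.989 3.359 0.253
vertex -3.146 5.132 1.025
vertex -2.954 3.232 -0.588
endloop
endfacet
facet normal -0.400 -0.841 -0.365
outer loop
vertex -1.934 2.128 0.835
vertex -3.989 3.359 0.253
vertex -2.954 3.232 -0.588
endloop
endfacet
facet normal -0.493 0.533 -0.687
outer loop
vertex -2.954 3.232 -0.588
vertex -3.146 5.132 1.025
vertex -2.111 5.006 0.184
endloop
endfacet
facet normal 0.773 -0.094 -0.627
outer loop
vertex -2.111 5.006 0.184
vertex -1.934 2.128 0.835
vertex -2.954 3.232 -0.588
endloop
endfacet
facet normal -0.773 0.094 0.627
outer loop
vertex -3.989 3.359 0.253
vertex -2.126 4.028 2.448
vertex -3.146 5.132 1.025
endloop
endfacet
facet normal -0.400 -0.840 -0.366
outer loop
vertex -2.969 2.254 1.676
vertex -3.989 3.359 0.253
vertex -1.934 2.128 0.835
endloop
endfacet
facet normal -0.773 0.094 0.627
outer loop
vertex -2.969 2.254 1.676
vertex -2.126 4.028 2.448
vertex -3.989 3.359 0.253
endloop
endfacet
facet normal 0.400 0.841 0.366
outer loop
vertex -3.146 5.132 1.025
vertex -2.126 4.028 2.448
vertex -2.111 5.006 0.184
endloop
endfacet
facet normal 0.773 -0.094 -0.627
outer loop
vertex -1.091 3.901 1.607
vertex -1.934 2.128 0.835
vertex -2.111 5.006 0.184
endloop
endfacet
facet normal 0.400 0.840 0.366
outer loop
vertex -2.111 5.006 0.184
vertex -2.126 4.028 2.448
vertex -1.091 3.901 1.607
endloop
endfacet
facet normal 0.493 -0.534 0.687
outer loop
vertex -1.091 3.901 1.607
vertex -2.969 2.254 1.676
vertex -1.934 2.128 0.835
endloop
endfacet
facet normal 0.493 -0.533 0.687
outer loop
vertex -2.126 4.028 2.448
vertex -2.969 2.254 1.676
vertex -1.091 3.901 1.607
endloop
endfacet

endsolid


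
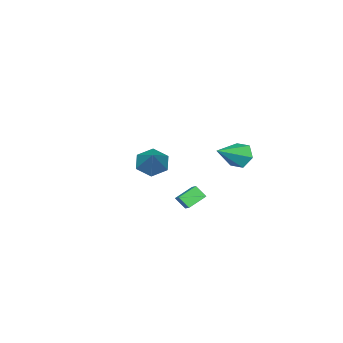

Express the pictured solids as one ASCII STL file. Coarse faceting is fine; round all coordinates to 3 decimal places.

solid 
facet normal -0.558 -0.654 -0.511
outer loop
vertex 2.744 0.951 0.794
vertex 1.834 1.326 1.308
vertex 2.639 1.499 0.207
endloop
endfacet
facet normal 0.820 -0.338 -0.462
outer loop
vertex 3.146 2.094 0.672
vertex 2.744 0.951 0.794
vertex 2.639 1.499 0.207
endloop
endfacet
facet normal -0.558 -0.654 -0.511
outer loop
vertex 2.639 1.499 0.207
vertex 1.834 1.326 1.308
vertex 1.729 1.874 0.721
endloop
endfacet
facet normal -0.130 0.677 -0.724
outer loop
vertex 1.729 1.874 0.721
vertex 3.146 2.094 0.672
vertex 2.639 1.499 0.207
endloop
endfacet
facet normal 0.130 -0.677 0.724
outer loop
vertex 2.744 0.951 0.794
vertex 2.341 1.921 1.773
vertex 1.834 1.326 1.308
endloop
endfacet
facet normal 0.820 -0.338 -0.462
outer loop
vertex 3.251 1.546 1.259
vertex 2.744 0.951 0.794
vertex 3.146 2.094 0.672
endloop
endfacet
facet normal 0.130 -0.677 0.724
outer loop
vertex 3.251 1.546 1.259
vertex 2.341 1.921 1.773
vertex 2.744 0.951 0.794
endloop
endfacet
facet normal -0.820 0.338 0.462
outer loop
vertex 1.834 1.326 1.308
vertex 2.341 1.921 1.773
vertex 1.729 1.874 0.721
endloop
endfacet
facet normal -0.130 0.677 -0.724
outer loop
vertex 2.236 2.469 1.186
vertex 3.146 2.094 0.672
vertex 1.729 1.874 0.721
endloop
endfacet
facet normal -0.820 0.338 0.462
outer loop
vertex 1.729 1.874 0.721
vertex 2.341 1.921 1.773
vertex 2.236 2.469 1.186
endloop
endfacet
facet normal 0.558 0.654 0.511
outer loop
vertex 2.236 2.469 1.186
vertex 3.251 1.546 1.259
vertex 3.146 2.094 0.672
endloop
endfacet
facet normal 0.558 0.654 0.511
outer loop
vertex 2.341 1.921 1.773
vertex 3.251 1.546 1.259
vertex 2.236 2.469 1.186
endloop
endfacet
facet normal -0.598 -0.465 -0.652
outer loop
vertex -1.823 -4.937 -0.817
vertex -2.578 -4.422 -0.492
vertex -2.04 -4.085 -1.226
endloop
endfacet
facet normal 0.940 0.079 -0.333
outer loop
vertex -1.823 -4.937 -0.817
vertex -2.04 -4.085 -1.226
vertex -1.362 -3.478 0.832
endloop
endfacet
facet normal -0.599 -0.464 -0.652
outer loop
vertex -2.04 -4.085 -1.226
vertex -2.578 -4.422 -0.492
vertex -2.795 -3.569 -0.9
endloop
endfacet
facet normal 0.405 0.832 -0.379
outer loop
vertex -2.04 -4.085 -1.226
vertex -2.795 -3.569 -0.9
vertex -1.362 -3.478 0.832
endloop
endfacet
facet normal -0.599 -0.464 -0.653
outer loop
vertex -2.795 -3.569 -0.9
vertex -2.578 -4.422 -0.492
vertex -3.332 -3.907 -0.167
endloop
endfacet
facet normal -0.306 0.930 0.204
outer loop
vertex -2.795 -3.569 -0.9
vertex -3.332 -3.907 -0.167
vertex -1.362 -3.478 0.832
endloop
endfacet
facet normal -0.599 -0.465 -0.652
outer loop
vertex -3.332 -3.907 -0.167
vertex -2.578 -4.422 -0.492
vertex -3.115 -4.759 0.242
endloop
endfacet
facet normal -0.482 0.276 0.832
outer loop
vertex -3.332 -3.907 -0.167
vertex -3.115 -4.759 0.242
vertex -1.362 -3.478 0.832
endloop
endfacet
facet normal -0.599 -0.465 -0.652
outer loop
vertex -3.115 -4.759 0.242
vertex -2.578 -4.422 -0.492
vertex -2.36 -5.275 -0.084
endloop
endfacet
facet normal 0.053 -0.477 0.877
outer loop
vertex -3.115 -4.759 0.242
vertex -2.36 -5.275 -0.084
vertex -1.362 -3.478 0.832
endloop
endfacet
facet normal -0.598 -0.465 -0.653
outer loop
vertex -2.36 -5.275 -0.084
vertex -2.578 -4.422 -0.492
vertex -1.823 -4.937 -0.817
endloop
endfacet
facet normal 0.764 -0.574 0.295
outer loop
vertex -2.36 -5.275 -0.084
vertex -1.823 -4.937 -0.817
vertex -1.362 -3.478 0.832
endloop
endfacet
facet normal -0.864 0.162 -0.477
outer loop
vertex -0.314 2.902 2.257
vertex -0.712 2.442 2.821
vertex -0.624 3.259 2.939
endloop
endfacet
facet normal 0.624 0.772 -0.120
outer loop
vertex -0.314 2.902 2.257
vertex -0.624 3.259 2.939
vertex 0.912 2.138 3.719
endloop
endfacet
facet normal -0.864 0.162 -0.477
outer loop
vertex -0.624 3.259 2.939
vertex -0.712 2.442 2.821
vertex -1.022 2.798 3.504
endloop
endfacet
facet normal 0.164 0.705 0.690
outer loop
vertex -0.624 3.259 2.939
vertex -1.022 2.798 3.504
vertex 0.912 2.138 3.719
endloop
endfacet
facet normal -0.864 0.162 -0.477
outer loop
vertex -1.022 2.798 3.504
vertex -0.712 2.442 2.821
vertex -1.11 1.982 3.386
endloop
endfacet
facet normal -0.152 -0.125 0.980
outer loop
vertex -1.022 2.798 3.504
vertex -1.11 1.982 3.386
vertex 0.912 2.138 3.719
endloop
endfacet
facet normal -0.864 0.161 -0.477
outer loop
vertex -1.11 1.982 3.386
vertex -0.712 2.442 2.821
vertex -0.8 1.625 2.704
endloop
endfacet
facet normal -0.007 -0.887 0.461
outer loop
vertex -1.11 1.982 3.386
vertex -0.8 1.625 2.704
vertex 0.912 2.138 3.719
endloop
endfacet
facet normal -0.864 0.161 -0.477
outer loop
vertex -0.8 1.625 2.704
vertex -0.712 2.442 2.821
vertex -0.402 2.085 2.139
endloop
endfacet
facet normal 0.453 -0.820 -0.349
outer loop
vertex -0.8 1.625 2.704
vertex -0.402 2.085 2.139
vertex 0.912 2.138 3.719
endloop
endfacet
facet normal -0.864 0.162 -0.477
outer loop
vertex -0.402 2.085 2.139
vertex -0.712 2.442 2.821
vertex -0.314 2.902 2.257
endloop
endfacet
facet normal 0.769 0.010 -0.640
outer loop
vertex -0.402 2.085 2.139
vertex -0.314 2.902 2.257
vertex 0.912 2.138 3.719
endloop
endfacet

endsolid


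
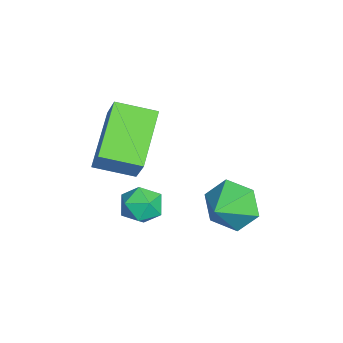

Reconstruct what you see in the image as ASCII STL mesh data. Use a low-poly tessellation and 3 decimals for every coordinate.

solid 
facet normal -0.841 0.170 0.514
outer loop
vertex 1.72 -2.362 1.116
vertex 1.76 -1.015 0.735
vertex 1.039 -2.632 0.091
endloop
endfacet
facet normal -0.028 -0.962 0.272
outer loop
vertex 2.88 -3.005 -1.035
vertex 1.72 -2.362 1.116
vertex 1.039 -2.632 0.091
endloop
endfacet
facet normal -0.841 0.170 0.514
outer loop
vertex 1.039 -2.632 0.091
vertex 1.76 -1.015 0.735
vertex 1.079 -1.285 -0.29
endloop
endfacet
facet normal -0.541 -0.214 -0.813
outer loop
vertex 1.079 -1.285 -0.29
vertex 2.88 -3.005 -1.035
vertex 1.039 -2.632 0.091
endloop
endfacet
facet normal 0.541 0.214 0.813
outer loop
vertex 1.72 -2.362 1.116
vertex 3.601 -1.388 -0.391
vertex 1.76 -1.015 0.735
endloop
endfacet
facet normal -0.028 -0.962 0.272
outer loop
vertex 3.561 -2.735 -0.01
vertex 1.72 -2.362 1.116
vertex 2.88 -3.005 -1.035
endloop
endfacet
facet normal 0.541 0.214 0.813
outer loop
vertex 3.561 -2.735 -0.01
vertex 3.601 -1.388 -0.391
vertex 1.72 -2.362 1.116
endloop
endfacet
facet normal 0.028 0.962 -0.272
outer loop
vertex 1.76 -1.015 0.735
vertex 3.601 -1.388 -0.391
vertex 1.079 -1.285 -0.29
endloop
endfacet
facet normal -0.541 -0.214 -0.813
outer loop
vertex 2.92 -1.658 -1.416
vertex 2.88 -3.005 -1.035
vertex 1.079 -1.285 -0.29
endloop
endfacet
facet normal 0.028 0.962 -0.272
outer loop
vertex 1.079 -1.285 -0.29
vertex 3.601 -1.388 -0.391
vertex 2.92 -1.658 -1.416
endloop
endfacet
facet normal 0.841 -0.170 -0.514
outer loop
vertex 2.92 -1.658 -1.416
vertex 3.561 -2.735 -0.01
vertex 2.88 -3.005 -1.035
endloop
endfacet
facet normal 0.841 -0.170 -0.514
outer loop
vertex 3.601 -1.388 -0.391
vertex 3.561 -2.735 -0.01
vertex 2.92 -1.658 -1.416
endloop
endfacet
facet normal -0.805 0.433 -0.407
outer loop
vertex 3.324 1.416 -3.579
vertex 2.817 1.23 -2.774
vertex 3.307 2.063 -2.857
endloop
endfacet
facet normal 0.948 0.249 -0.201
outer loop
vertex 3.324 1.416 -3.579
vertex 3.307 2.063 -2.857
vertex 3.783 0.71 -2.286
endloop
endfacet
facet normal -0.805 0.433 -0.406
outer loop
vertex 3.307 2.063 -2.857
vertex 2.817 1.23 -2.774
vertex 2.8 1.876 -2.051
endloop
endfacet
facet normal 0.692 0.473 0.545
outer loop
vertex 3.307 2.063 -2.857
vertex 2.8 1.876 -2.051
vertex 3.783 0.71 -2.286
endloop
endfacet
facet normal -0.805 0.433 -0.406
outer loop
vertex 2.8 1.876 -2.051
vertex 2.817 1.23 -2.774
vertex 2.31 1.044 -1.968
endloop
endfacet
facet normal 0.206 -0.024 0.978
outer loop
vertex 2.8 1.876 -2.051
vertex 2.31 1.044 -1.968
vertex 3.783 0.71 -2.286
endloop
endfacet
facet normal -0.805 0.433 -0.406
outer loop
vertex 2.31 1.044 -1.968
vertex 2.817 1.23 -2.774
vertex 2.327 0.397 -2.691
endloop
endfacet
facet normal -0.025 -0.745 0.666
outer loop
vertex 2.31 1.044 -1.968
vertex 2.327 0.397 -2.691
vertex 3.783 0.71 -2.286
endloop
endfacet
facet normal -0.805 0.433 -0.406
outer loop
vertex 2.327 0.397 -2.691
vertex 2.817 1.23 -2.774
vertex 2.834 0.583 -3.497
endloop
endfacet
facet normal 0.230 -0.970 -0.079
outer loop
vertex 2.327 0.397 -2.691
vertex 2.834 0.583 -3.497
vertex 3.783 0.71 -2.286
endloop
endfacet
facet normal -0.804 0.433 -0.407
outer loop
vertex 2.834 0.583 -3.497
vertex 2.817 1.23 -2.774
vertex 3.324 1.416 -3.579
endloop
endfacet
facet normal 0.717 -0.472 -0.512
outer loop
vertex 2.834 0.583 -3.497
vertex 3.324 1.416 -3.579
vertex 3.783 0.71 -2.286
endloop
endfacet
facet normal -0.622 0.331 0.710
outer loop
vertex 3.135 -0.895 -2.041
vertex 2.642 -1.442 -2.218
vertex 3.174 -1.566 -1.694
endloop
endfacet
facet normal 0.056 0.461 0.886
outer loop
vertex 3.135 -0.895 -2.041
vertex 3.174 -1.566 -1.694
vertex 3.808 -1.217 -1.916
endloop
endfacet
facet normal 0.344 0.863 0.371
outer loop
vertex 3.135 -0.895 -2.041
vertex 3.808 -1.217 -1.916
vertex 3.669 -0.877 -2.578
endloop
endfacet
facet normal -0.157 0.980 -0.123
outer loop
vertex 3.135 -0.895 -2.041
vertex 3.669 -0.877 -2.578
vertex 2.948 -1.016 -2.764
endloop
endfacet
facet normal -0.754 0.652 0.086
outer loop
vertex 3.135 -0.895 -2.041
vertex 2.948 -1.016 -2.764
vertex 2.642 -1.442 -2.218
endloop
endfacet
facet normal 0.404 -0.162 0.900
outer loop
vertex 3.808 -1.217 -1.916
vertex 3.174 -1.566 -1.694
vertex 3.732 -1.964 -2.016
endloop
endfacet
facet normal -0.694 -0.372 0.616
outer loop
vertex 3.174 -1.566 -1.694
vertex 2.642 -1.442 -2.218
vertex 3.011 -2.103 -2.202
endloop
endfacet
facet normal -0.907 0.145 -0.395
outer loop
vertex 2.642 -1.442 -2.218
vertex 2.948 -1.016 -2.764
vertex 2.872 -1.763 -2.864
endloop
endfacet
facet normal 0.059 0.677 -0.734
outer loop
vertex 2.948 -1.016 -2.764
vertex 3.669 -0.877 -2.578
vertex 3.506 -1.414 -3.086
endloop
endfacet
facet normal 0.870 0.488 0.068
outer loop
vertex 3.669 -0.877 -2.578
vertex 3.808 -1.217 -1.916
vertex 4.038 -1.538 -2.562
endloop
endfacet
facet normal 0.157 -0.980 0.123
outer loop
vertex 3.545 -2.085 -2.739
vertex 3.732 -1.964 -2.016
vertex 3.011 -2.103 -2.202
endloop
endfacet
facet normal -0.344 -0.863 -0.371
outer loop
vertex 3.545 -2.085 -2.739
vertex 3.011 -2.103 -2.202
vertex 2.872 -1.763 -2.864
endloop
endfacet
facet normal -0.056 -0.461 -0.886
outer loop
vertex 3.545 -2.085 -2.739
vertex 2.872 -1.763 -2.864
vertex 3.506 -1.414 -3.086
endloop
endfacet
facet normal 0.622 -0.331 -0.710
outer loop
vertex 3.545 -2.085 -2.739
vertex 3.506 -1.414 -3.086
vertex 4.038 -1.538 -2.562
endloop
endfacet
facet normal 0.754 -0.652 -0.086
outer loop
vertex 3.545 -2.085 -2.739
vertex 4.038 -1.538 -2.562
vertex 3.732 -1.964 -2.016
endloop
endfacet
facet normal -0.059 -0.677 0.734
outer loop
vertex 3.011 -2.103 -2.202
vertex 3.732 -1.964 -2.016
vertex 3.174 -1.566 -1.694
endloop
endfacet
facet normal -0.870 -0.488 -0.068
outer loop
vertex 2.872 -1.763 -2.864
vertex 3.011 -2.103 -2.202
vertex 2.642 -1.442 -2.218
endloop
endfacet
facet normal -0.404 0.162 -0.900
outer loop
vertex 3.506 -1.414 -3.086
vertex 2.872 -1.763 -2.864
vertex 2.948 -1.016 -2.764
endloop
endfacet
facet normal 0.694 0.372 -0.616
outer loop
vertex 4.038 -1.538 -2.562
vertex 3.506 -1.414 -3.086
vertex 3.669 -0.877 -2.578
endloop
endfacet
facet normal 0.907 -0.145 0.395
outer loop
vertex 3.732 -1.964 -2.016
vertex 4.038 -1.538 -2.562
vertex 3.808 -1.217 -1.916
endloop
endfacet

endsolid


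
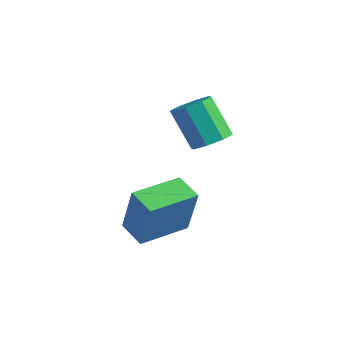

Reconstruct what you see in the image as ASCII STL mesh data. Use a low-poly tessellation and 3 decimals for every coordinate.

solid 
facet normal 0.589 -0.003 -0.808
outer loop
vertex 0.125 3.705 0.258
vertex -0.437 3.198 -0.15
vertex -0.329 4.048 -0.074
endloop
endfacet
facet normal 0.422 0.854 0.305
outer loop
vertex 0.125 3.705 0.258
vertex -0.329 4.048 -0.074
vertex -0.981 3.709 1.778
endloop
endfacet
facet normal 0.422 0.854 0.305
outer loop
vertex -0.981 3.709 1.778
vertex -0.329 4.048 -0.074
vertex -1.435 4.052 1.446
endloop
endfacet
facet normal -0.589 0.003 0.808
outer loop
vertex -0.981 3.709 1.778
vertex -1.435 4.052 1.446
vertex -1.543 3.202 1.37
endloop
endfacet
facet normal 0.589 -0.003 -0.808
outer loop
vertex -0.329 4.048 -0.074
vertex -0.437 3.198 -0.15
vertex -0.846 3.892 -0.45
endloop
endfacet
facet normal -0.190 0.971 -0.141
outer loop
vertex -0.329 4.048 -0.074
vertex -0.846 3.892 -0.45
vertex -1.435 4.052 1.446
endloop
endfacet
facet normal -0.189 0.972 -0.141
outer loop
vertex -1.435 4.052 1.446
vertex -0.846 3.892 -0.45
vertex -1.952 3.897 1.07
endloop
endfacet
facet normal -0.589 0.003 0.808
outer loop
vertex -1.435 4.052 1.446
vertex -1.952 3.897 1.07
vertex -1.543 3.202 1.37
endloop
endfacet
facet normal 0.588 -0.003 -0.809
outer loop
vertex -0.846 3.892 -0.45
vertex -0.437 3.198 -0.15
vertex -1.124 3.33 -0.65
endloop
endfacet
facet normal -0.690 0.520 -0.504
outer loop
vertex -0.846 3.892 -0.45
vertex -1.124 3.33 -0.65
vertex -1.952 3.897 1.07
endloop
endfacet
facet normal -0.690 0.520 -0.504
outer loop
vertex -1.952 3.897 1.07
vertex -1.124 3.33 -0.65
vertex -2.23 3.335 0.87
endloop
endfacet
facet normal -0.588 0.003 0.809
outer loop
vertex -1.952 3.897 1.07
vertex -2.23 3.335 0.87
vertex -1.543 3.202 1.37
endloop
endfacet
facet normal 0.588 -0.001 -0.809
outer loop
vertex -1.124 3.33 -0.65
vertex -0.437 3.198 -0.15
vertex -0.999 2.691 -0.558
endloop
endfacet
facet normal -0.786 -0.236 -0.571
outer loop
vertex -1.124 3.33 -0.65
vertex -0.999 2.691 -0.558
vertex -2.23 3.335 0.87
endloop
endfacet
facet normal -0.786 -0.236 -0.571
outer loop
vertex -2.23 3.335 0.87
vertex -0.999 2.691 -0.558
vertex -2.105 2.695 0.962
endloop
endfacet
facet normal -0.588 0.001 0.809
outer loop
vertex -2.23 3.335 0.87
vertex -2.105 2.695 0.962
vertex -1.543 3.202 1.37
endloop
endfacet
facet normal 0.589 -0.003 -0.808
outer loop
vertex -0.999 2.691 -0.558
vertex -0.437 3.198 -0.15
vertex -0.545 2.348 -0.226
endloop
endfacet
facet normal -0.422 -0.854 -0.305
outer loop
vertex -0.999 2.691 -0.558
vertex -0.545 2.348 -0.226
vertex -2.105 2.695 0.962
endloop
endfacet
facet normal -0.422 -0.854 -0.305
outer loop
vertex -2.105 2.695 0.962
vertex -0.545 2.348 -0.226
vertex -1.651 2.352 1.294
endloop
endfacet
facet normal -0.589 0.003 0.808
outer loop
vertex -2.105 2.695 0.962
vertex -1.651 2.352 1.294
vertex -1.543 3.202 1.37
endloop
endfacet
facet normal 0.589 -0.003 -0.808
outer loop
vertex -0.545 2.348 -0.226
vertex -0.437 3.198 -0.15
vertex -0.028 2.503 0.15
endloop
endfacet
facet normal 0.189 -0.972 0.140
outer loop
vertex -0.545 2.348 -0.226
vertex -0.028 2.503 0.15
vertex -1.651 2.352 1.294
endloop
endfacet
facet normal 0.190 -0.971 0.142
outer loop
vertex -1.651 2.352 1.294
vertex -0.028 2.503 0.15
vertex -1.134 2.508 1.67
endloop
endfacet
facet normal -0.589 0.003 0.808
outer loop
vertex -1.651 2.352 1.294
vertex -1.134 2.508 1.67
vertex -1.543 3.202 1.37
endloop
endfacet
facet normal 0.588 -0.003 -0.809
outer loop
vertex -0.028 2.503 0.15
vertex -0.437 3.198 -0.15
vertex 0.25 3.065 0.35
endloop
endfacet
facet normal 0.690 -0.520 0.504
outer loop
vertex -0.028 2.503 0.15
vertex 0.25 3.065 0.35
vertex -1.134 2.508 1.67
endloop
endfacet
facet normal 0.690 -0.520 0.504
outer loop
vertex -1.134 2.508 1.67
vertex 0.25 3.065 0.35
vertex -0.856 3.07 1.87
endloop
endfacet
facet normal -0.588 0.003 0.809
outer loop
vertex -1.134 2.508 1.67
vertex -0.856 3.07 1.87
vertex -1.543 3.202 1.37
endloop
endfacet
facet normal 0.588 -0.001 -0.809
outer loop
vertex 0.25 3.065 0.35
vertex -0.437 3.198 -0.15
vertex 0.125 3.705 0.258
endloop
endfacet
facet normal 0.786 0.236 0.571
outer loop
vertex 0.25 3.065 0.35
vertex 0.125 3.705 0.258
vertex -0.856 3.07 1.87
endloop
endfacet
facet normal 0.786 0.236 0.571
outer loop
vertex -0.856 3.07 1.87
vertex 0.125 3.705 0.258
vertex -0.981 3.709 1.778
endloop
endfacet
facet normal -0.588 0.001 0.809
outer loop
vertex -0.856 3.07 1.87
vertex -0.981 3.709 1.778
vertex -1.543 3.202 1.37
endloop
endfacet
facet normal -0.954 0.160 0.254
outer loop
vertex -1.281 -0.06 -1.759
vertex -0.945 2.042 -1.819
vertex -1.84 -0.031 -3.876
endloop
endfacet
facet normal -0.157 -0.987 0.028
outer loop
vertex -0.695 -0.222 -4.181
vertex -1.281 -0.06 -1.759
vertex -1.84 -0.031 -3.876
endloop
endfacet
facet normal -0.954 0.160 0.254
outer loop
vertex -1.84 -0.031 -3.876
vertex -0.945 2.042 -1.819
vertex -1.504 2.072 -3.936
endloop
endfacet
facet normal -0.255 0.013 -0.967
outer loop
vertex -1.504 2.072 -3.936
vertex -0.695 -0.222 -4.181
vertex -1.84 -0.031 -3.876
endloop
endfacet
facet normal 0.255 -0.013 0.967
outer loop
vertex -1.281 -0.06 -1.759
vertex 0.2 1.851 -2.124
vertex -0.945 2.042 -1.819
endloop
endfacet
facet normal -0.158 -0.987 0.028
outer loop
vertex -0.136 -0.252 -2.064
vertex -1.281 -0.06 -1.759
vertex -0.695 -0.222 -4.181
endloop
endfacet
facet normal 0.255 -0.013 0.967
outer loop
vertex -0.136 -0.252 -2.064
vertex 0.2 1.851 -2.124
vertex -1.281 -0.06 -1.759
endloop
endfacet
facet normal 0.157 0.987 -0.028
outer loop
vertex -0.945 2.042 -1.819
vertex 0.2 1.851 -2.124
vertex -1.504 2.072 -3.936
endloop
endfacet
facet normal -0.255 0.013 -0.967
outer loop
vertex -0.359 1.88 -4.241
vertex -0.695 -0.222 -4.181
vertex -1.504 2.072 -3.936
endloop
endfacet
facet normal 0.158 0.987 -0.028
outer loop
vertex -1.504 2.072 -3.936
vertex 0.2 1.851 -2.124
vertex -0.359 1.88 -4.241
endloop
endfacet
facet normal 0.954 -0.160 -0.254
outer loop
vertex -0.359 1.88 -4.241
vertex -0.136 -0.252 -2.064
vertex -0.695 -0.222 -4.181
endloop
endfacet
facet normal 0.954 -0.160 -0.254
outer loop
vertex 0.2 1.851 -2.124
vertex -0.136 -0.252 -2.064
vertex -0.359 1.88 -4.241
endloop
endfacet

endsolid


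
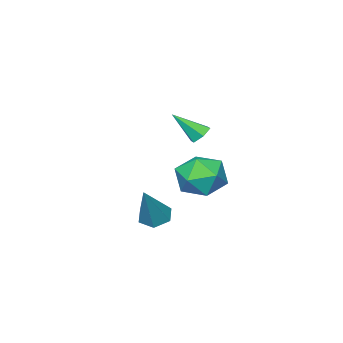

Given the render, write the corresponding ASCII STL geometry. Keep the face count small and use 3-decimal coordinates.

solid 
facet normal -0.480 0.542 -0.690
outer loop
vertex -2.588 -1.779 1.02
vertex -2.897 -2.216 0.892
vertex -3.063 -1.866 1.282
endloop
endfacet
facet normal 0.285 0.627 0.725
outer loop
vertex -2.588 -1.779 1.02
vertex -3.063 -1.866 1.282
vertex -2.163 -3.044 1.948
endloop
endfacet
facet normal -0.479 0.542 -0.690
outer loop
vertex -3.063 -1.866 1.282
vertex -2.897 -2.216 0.892
vertex -3.372 -2.302 1.154
endloop
endfacet
facet normal -0.501 0.103 0.859
outer loop
vertex -3.063 -1.866 1.282
vertex -3.372 -2.302 1.154
vertex -2.163 -3.044 1.948
endloop
endfacet
facet normal -0.479 0.542 -0.690
outer loop
vertex -3.372 -2.302 1.154
vertex -2.897 -2.216 0.892
vertex -3.206 -2.652 0.764
endloop
endfacet
facet normal -0.644 -0.685 0.341
outer loop
vertex -3.372 -2.302 1.154
vertex -3.206 -2.652 0.764
vertex -2.163 -3.044 1.948
endloop
endfacet
facet normal -0.479 0.542 -0.690
outer loop
vertex -3.206 -2.652 0.764
vertex -2.897 -2.216 0.892
vertex -2.73 -2.566 0.501
endloop
endfacet
facet normal -0.001 -0.950 -0.313
outer loop
vertex -3.206 -2.652 0.764
vertex -2.73 -2.566 0.501
vertex -2.163 -3.044 1.948
endloop
endfacet
facet normal -0.479 0.542 -0.690
outer loop
vertex -2.73 -2.566 0.501
vertex -2.897 -2.216 0.892
vertex -2.421 -2.129 0.63
endloop
endfacet
facet normal 0.787 -0.424 -0.448
outer loop
vertex -2.73 -2.566 0.501
vertex -2.421 -2.129 0.63
vertex -2.163 -3.044 1.948
endloop
endfacet
facet normal -0.479 0.541 -0.691
outer loop
vertex -2.421 -2.129 0.63
vertex -2.897 -2.216 0.892
vertex -2.588 -1.779 1.02
endloop
endfacet
facet normal 0.929 0.364 0.071
outer loop
vertex -2.421 -2.129 0.63
vertex -2.588 -1.779 1.02
vertex -2.163 -3.044 1.948
endloop
endfacet
facet normal 0.003 0.967 -0.254
outer loop
vertex -3.304 -2.249 -2.576
vertex -4.423 -2.153 -2.222
vertex -3.546 -1.956 -1.461
endloop
endfacet
facet normal 0.654 0.754 -0.056
outer loop
vertex -3.304 -2.249 -2.576
vertex -3.546 -1.956 -1.461
vertex -2.683 -2.722 -1.694
endloop
endfacet
facet normal 0.849 0.216 -0.482
outer loop
vertex -3.304 -2.249 -2.576
vertex -2.683 -2.722 -1.694
vertex -3.026 -3.393 -2.599
endloop
endfacet
facet normal 0.317 0.096 -0.943
outer loop
vertex -3.304 -2.249 -2.576
vertex -3.026 -3.393 -2.599
vertex -4.102 -3.042 -2.925
endloop
endfacet
facet normal -0.206 0.560 -0.802
outer loop
vertex -3.304 -2.249 -2.576
vertex -4.102 -3.042 -2.925
vertex -4.423 -2.153 -2.222
endloop
endfacet
facet normal 0.612 0.504 0.610
outer loop
vertex -2.683 -2.722 -1.694
vertex -3.546 -1.956 -1.461
vertex -3.418 -2.918 -0.795
endloop
endfacet
facet normal -0.443 0.848 0.290
outer loop
vertex -3.546 -1.956 -1.461
vertex -4.423 -2.153 -2.222
vertex -4.494 -2.567 -1.121
endloop
endfacet
facet normal -0.780 0.190 -0.596
outer loop
vertex -4.423 -2.153 -2.222
vertex -4.102 -3.042 -2.925
vertex -4.837 -3.238 -2.026
endloop
endfacet
facet normal 0.066 -0.562 -0.824
outer loop
vertex -4.102 -3.042 -2.925
vertex -3.026 -3.393 -2.599
vertex -3.974 -4.004 -2.259
endloop
endfacet
facet normal 0.927 -0.368 -0.079
outer loop
vertex -3.026 -3.393 -2.599
vertex -2.683 -2.722 -1.694
vertex -3.097 -3.807 -1.498
endloop
endfacet
facet normal -0.317 -0.096 0.943
outer loop
vertex -4.216 -3.711 -1.144
vertex -3.418 -2.918 -0.795
vertex -4.494 -2.567 -1.121
endloop
endfacet
facet normal -0.849 -0.216 0.482
outer loop
vertex -4.216 -3.711 -1.144
vertex -4.494 -2.567 -1.121
vertex -4.837 -3.238 -2.026
endloop
endfacet
facet normal -0.654 -0.754 0.056
outer loop
vertex -4.216 -3.711 -1.144
vertex -4.837 -3.238 -2.026
vertex -3.974 -4.004 -2.259
endloop
endfacet
facet normal -0.003 -0.967 0.254
outer loop
vertex -4.216 -3.711 -1.144
vertex -3.974 -4.004 -2.259
vertex -3.097 -3.807 -1.498
endloop
endfacet
facet normal 0.206 -0.560 0.802
outer loop
vertex -4.216 -3.711 -1.144
vertex -3.097 -3.807 -1.498
vertex -3.418 -2.918 -0.795
endloop
endfacet
facet normal -0.066 0.562 0.824
outer loop
vertex -4.494 -2.567 -1.121
vertex -3.418 -2.918 -0.795
vertex -3.546 -1.956 -1.461
endloop
endfacet
facet normal -0.927 0.368 0.079
outer loop
vertex -4.837 -3.238 -2.026
vertex -4.494 -2.567 -1.121
vertex -4.423 -2.153 -2.222
endloop
endfacet
facet normal -0.612 -0.504 -0.610
outer loop
vertex -3.974 -4.004 -2.259
vertex -4.837 -3.238 -2.026
vertex -4.102 -3.042 -2.925
endloop
endfacet
facet normal 0.443 -0.848 -0.290
outer loop
vertex -3.097 -3.807 -1.498
vertex -3.974 -4.004 -2.259
vertex -3.026 -3.393 -2.599
endloop
endfacet
facet normal 0.780 -0.190 0.596
outer loop
vertex -3.418 -2.918 -0.795
vertex -3.097 -3.807 -1.498
vertex -2.683 -2.722 -1.694
endloop
endfacet
facet normal -0.509 -0.213 -0.834
outer loop
vertex 1.006 -0.911 -2.397
vertex 0.558 -1.284 -2.028
vertex 0.445 -0.611 -2.131
endloop
endfacet
facet normal 0.414 0.899 -0.141
outer loop
vertex 1.006 -0.911 -2.397
vertex 0.445 -0.611 -2.131
vertex 1.582 -0.856 -0.352
endloop
endfacet
facet normal -0.509 -0.213 -0.834
outer loop
vertex 0.445 -0.611 -2.131
vertex 0.558 -1.284 -2.028
vertex -0.003 -0.985 -1.762
endloop
endfacet
facet normal -0.397 0.840 0.369
outer loop
vertex 0.445 -0.611 -2.131
vertex -0.003 -0.985 -1.762
vertex 1.582 -0.856 -0.352
endloop
endfacet
facet normal -0.509 -0.214 -0.834
outer loop
vertex -0.003 -0.985 -1.762
vertex 0.558 -1.284 -2.028
vertex 0.111 -1.658 -1.659
endloop
endfacet
facet normal -0.665 0.002 0.747
outer loop
vertex -0.003 -0.985 -1.762
vertex 0.111 -1.658 -1.659
vertex 1.582 -0.856 -0.352
endloop
endfacet
facet normal -0.510 -0.213 -0.833
outer loop
vertex 0.111 -1.658 -1.659
vertex 0.558 -1.284 -2.028
vertex 0.672 -1.957 -1.926
endloop
endfacet
facet normal -0.122 -0.779 0.615
outer loop
vertex 0.111 -1.658 -1.659
vertex 0.672 -1.957 -1.926
vertex 1.582 -0.856 -0.352
endloop
endfacet
facet normal -0.508 -0.213 -0.834
outer loop
vertex 0.672 -1.957 -1.926
vertex 0.558 -1.284 -2.028
vertex 1.12 -1.584 -2.294
endloop
endfacet
facet normal 0.686 -0.719 0.106
outer loop
vertex 0.672 -1.957 -1.926
vertex 1.12 -1.584 -2.294
vertex 1.582 -0.856 -0.352
endloop
endfacet
facet normal -0.509 -0.214 -0.834
outer loop
vertex 1.12 -1.584 -2.294
vertex 0.558 -1.284 -2.028
vertex 1.006 -0.911 -2.397
endloop
endfacet
facet normal 0.955 0.120 -0.272
outer loop
vertex 1.12 -1.584 -2.294
vertex 1.006 -0.911 -2.397
vertex 1.582 -0.856 -0.352
endloop
endfacet

endsolid


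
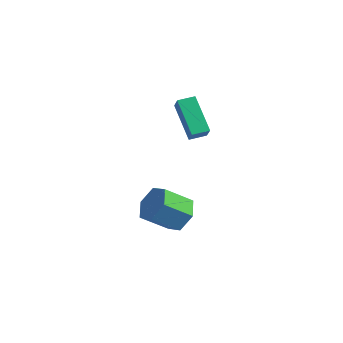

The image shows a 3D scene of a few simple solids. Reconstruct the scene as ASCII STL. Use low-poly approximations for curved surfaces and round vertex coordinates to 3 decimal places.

solid 
facet normal -0.383 0.398 -0.833
outer loop
vertex -4.778 3.675 2.352
vertex -4.169 4.363 2.401
vertex -3.387 2.528 1.164
endloop
endfacet
facet normal -0.662 -0.747 -0.054
outer loop
vertex -3.031 2.157 1.939
vertex -4.778 3.675 2.352
vertex -3.387 2.528 1.164
endloop
endfacet
facet normal -0.383 0.399 -0.833
outer loop
vertex -3.387 2.528 1.164
vertex -4.169 4.363 2.401
vertex -2.778 3.215 1.213
endloop
endfacet
facet normal 0.644 -0.532 -0.550
outer loop
vertex -2.778 3.215 1.213
vertex -3.031 2.157 1.939
vertex -3.387 2.528 1.164
endloop
endfacet
facet normal -0.644 0.531 0.550
outer loop
vertex -4.778 3.675 2.352
vertex -3.813 3.992 3.176
vertex -4.169 4.363 2.401
endloop
endfacet
facet normal -0.662 -0.748 -0.053
outer loop
vertex -4.422 3.305 3.127
vertex -4.778 3.675 2.352
vertex -3.031 2.157 1.939
endloop
endfacet
facet normal -0.644 0.532 0.550
outer loop
vertex -4.422 3.305 3.127
vertex -3.813 3.992 3.176
vertex -4.778 3.675 2.352
endloop
endfacet
facet normal 0.662 0.747 0.053
outer loop
vertex -4.169 4.363 2.401
vertex -3.813 3.992 3.176
vertex -2.778 3.215 1.213
endloop
endfacet
facet normal 0.645 -0.531 -0.550
outer loop
vertex -2.422 2.845 1.988
vertex -3.031 2.157 1.939
vertex -2.778 3.215 1.213
endloop
endfacet
facet normal 0.662 0.748 0.053
outer loop
vertex -2.778 3.215 1.213
vertex -3.813 3.992 3.176
vertex -2.422 2.845 1.988
endloop
endfacet
facet normal 0.383 -0.398 0.833
outer loop
vertex -2.422 2.845 1.988
vertex -4.422 3.305 3.127
vertex -3.031 2.157 1.939
endloop
endfacet
facet normal 0.383 -0.399 0.833
outer loop
vertex -3.813 3.992 3.176
vertex -4.422 3.305 3.127
vertex -2.422 2.845 1.988
endloop
endfacet
facet normal 0.607 0.490 -0.626
outer loop
vertex -3.058 2.386 -3.257
vertex -3.447 1.829 -4.07
vertex -3.9 2.746 -3.791
endloop
endfacet
facet normal -0.034 0.803 0.595
outer loop
vertex -3.058 2.386 -3.257
vertex -3.9 2.746 -3.791
vertex -4.144 1.508 -2.136
endloop
endfacet
facet normal -0.034 0.803 0.595
outer loop
vertex -4.144 1.508 -2.136
vertex -3.9 2.746 -3.791
vertex -4.986 1.868 -2.67
endloop
endfacet
facet normal -0.607 -0.491 0.626
outer loop
vertex -4.144 1.508 -2.136
vertex -4.986 1.868 -2.67
vertex -4.533 0.951 -2.95
endloop
endfacet
facet normal 0.607 0.490 -0.626
outer loop
vertex -3.9 2.746 -3.791
vertex -3.447 1.829 -4.07
vertex -4.289 2.189 -4.604
endloop
endfacet
facet normal -0.705 0.695 -0.139
outer loop
vertex -3.9 2.746 -3.791
vertex -4.289 2.189 -4.604
vertex -4.986 1.868 -2.67
endloop
endfacet
facet normal -0.705 0.695 -0.139
outer loop
vertex -4.986 1.868 -2.67
vertex -4.289 2.189 -4.604
vertex -5.375 1.311 -3.484
endloop
endfacet
facet normal -0.607 -0.491 0.626
outer loop
vertex -4.986 1.868 -2.67
vertex -5.375 1.311 -3.484
vertex -4.533 0.951 -2.95
endloop
endfacet
facet normal 0.607 0.491 -0.626
outer loop
vertex -4.289 2.189 -4.604
vertex -3.447 1.829 -4.07
vertex -3.836 1.272 -4.884
endloop
endfacet
facet normal -0.671 -0.107 -0.734
outer loop
vertex -4.289 2.189 -4.604
vertex -3.836 1.272 -4.884
vertex -5.375 1.311 -3.484
endloop
endfacet
facet normal -0.670 -0.108 -0.734
outer loop
vertex -5.375 1.311 -3.484
vertex -3.836 1.272 -4.884
vertex -4.922 0.394 -3.763
endloop
endfacet
facet normal -0.607 -0.490 0.626
outer loop
vertex -5.375 1.311 -3.484
vertex -4.922 0.394 -3.763
vertex -4.533 0.951 -2.95
endloop
endfacet
facet normal 0.607 0.491 -0.626
outer loop
vertex -3.836 1.272 -4.884
vertex -3.447 1.829 -4.07
vertex -2.994 0.912 -4.35
endloop
endfacet
facet normal 0.034 -0.803 -0.595
outer loop
vertex -3.836 1.272 -4.884
vertex -2.994 0.912 -4.35
vertex -4.922 0.394 -3.763
endloop
endfacet
facet normal 0.034 -0.803 -0.595
outer loop
vertex -4.922 0.394 -3.763
vertex -2.994 0.912 -4.35
vertex -4.08 0.034 -3.229
endloop
endfacet
facet normal -0.607 -0.490 0.626
outer loop
vertex -4.922 0.394 -3.763
vertex -4.08 0.034 -3.229
vertex -4.533 0.951 -2.95
endloop
endfacet
facet normal 0.607 0.491 -0.626
outer loop
vertex -2.994 0.912 -4.35
vertex -3.447 1.829 -4.07
vertex -2.605 1.469 -3.536
endloop
endfacet
facet normal 0.705 -0.695 0.139
outer loop
vertex -2.994 0.912 -4.35
vertex -2.605 1.469 -3.536
vertex -4.08 0.034 -3.229
endloop
endfacet
facet normal 0.705 -0.695 0.139
outer loop
vertex -4.08 0.034 -3.229
vertex -2.605 1.469 -3.536
vertex -3.691 0.591 -2.416
endloop
endfacet
facet normal -0.607 -0.490 0.626
outer loop
vertex -4.08 0.034 -3.229
vertex -3.691 0.591 -2.416
vertex -4.533 0.951 -2.95
endloop
endfacet
facet normal 0.607 0.490 -0.626
outer loop
vertex -2.605 1.469 -3.536
vertex -3.447 1.829 -4.07
vertex -3.058 2.386 -3.257
endloop
endfacet
facet normal 0.670 0.108 0.734
outer loop
vertex -2.605 1.469 -3.536
vertex -3.058 2.386 -3.257
vertex -3.691 0.591 -2.416
endloop
endfacet
facet normal 0.671 0.107 0.734
outer loop
vertex -3.691 0.591 -2.416
vertex -3.058 2.386 -3.257
vertex -4.144 1.508 -2.136
endloop
endfacet
facet normal -0.607 -0.491 0.626
outer loop
vertex -3.691 0.591 -2.416
vertex -4.144 1.508 -2.136
vertex -4.533 0.951 -2.95
endloop
endfacet

endsolid
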